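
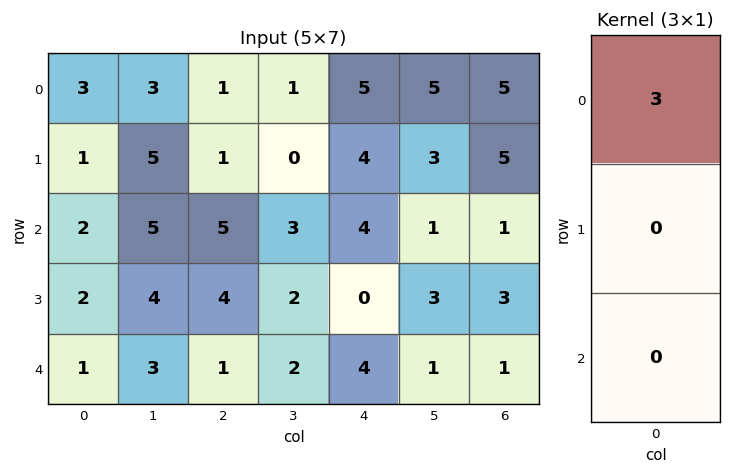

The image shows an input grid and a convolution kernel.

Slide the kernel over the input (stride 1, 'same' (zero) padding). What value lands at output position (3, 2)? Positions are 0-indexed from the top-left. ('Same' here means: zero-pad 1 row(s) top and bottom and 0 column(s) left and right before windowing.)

The receptive field on the zero-padded input at this output position is [5 / 4 / 1]. Elementwise product with the kernel and sum: 5·3.

15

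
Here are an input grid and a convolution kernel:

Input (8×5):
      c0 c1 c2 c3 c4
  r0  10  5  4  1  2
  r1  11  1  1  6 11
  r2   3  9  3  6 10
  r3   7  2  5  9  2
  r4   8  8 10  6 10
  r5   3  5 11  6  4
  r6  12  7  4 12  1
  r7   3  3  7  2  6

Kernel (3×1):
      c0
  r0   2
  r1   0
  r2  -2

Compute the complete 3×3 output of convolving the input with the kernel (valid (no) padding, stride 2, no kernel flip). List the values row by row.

14 2 -16
-10 -14 0
-8 12 18

Output[0,0]: The receptive field on the input at this output position is [10 / 11 / 3]. Elementwise product with the kernel and sum: 10·2 + 3·-2.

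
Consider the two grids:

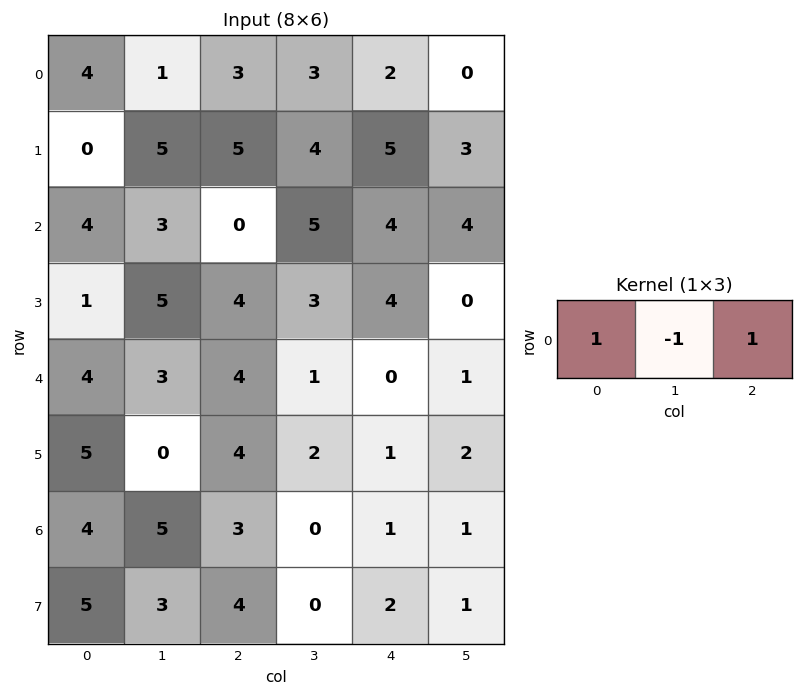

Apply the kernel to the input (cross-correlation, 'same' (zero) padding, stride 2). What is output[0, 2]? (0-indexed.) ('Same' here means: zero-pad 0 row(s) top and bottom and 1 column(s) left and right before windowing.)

The receptive field on the zero-padded input at this output position is [3 2 0]. Elementwise product with the kernel and sum: 3·1 + 2·-1 + 0·1.

1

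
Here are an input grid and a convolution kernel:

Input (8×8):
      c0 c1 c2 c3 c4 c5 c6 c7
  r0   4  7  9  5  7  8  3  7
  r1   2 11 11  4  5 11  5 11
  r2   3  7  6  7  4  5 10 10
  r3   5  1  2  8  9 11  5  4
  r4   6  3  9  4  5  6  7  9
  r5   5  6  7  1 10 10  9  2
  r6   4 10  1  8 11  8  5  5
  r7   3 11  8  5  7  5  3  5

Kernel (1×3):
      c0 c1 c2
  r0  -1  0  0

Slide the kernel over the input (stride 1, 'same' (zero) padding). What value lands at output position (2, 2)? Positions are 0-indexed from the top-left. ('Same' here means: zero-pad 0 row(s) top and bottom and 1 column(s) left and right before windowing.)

-7

The receptive field on the zero-padded input at this output position is [7 6 7]. Elementwise product with the kernel and sum: 7·-1.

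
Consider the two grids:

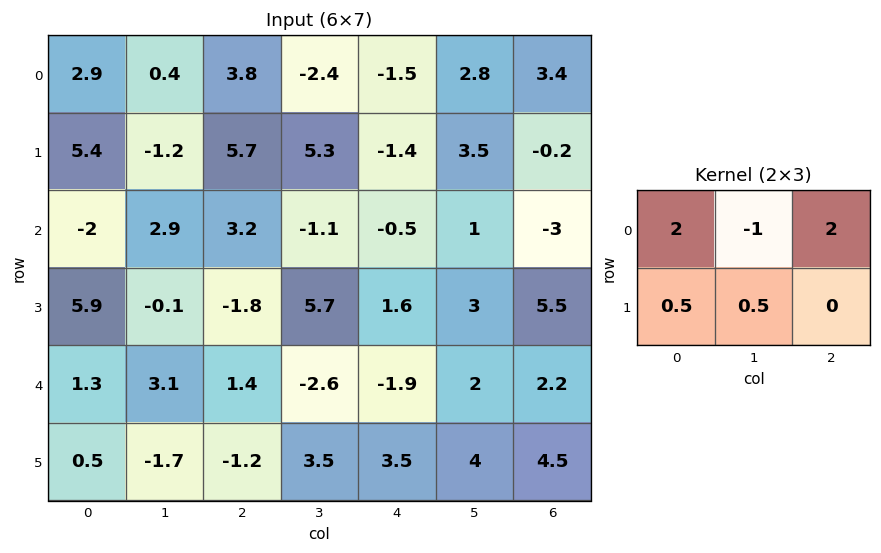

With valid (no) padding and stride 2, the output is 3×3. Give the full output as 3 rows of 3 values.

15.1 12.5 2.05
2.4 8.45 -5.7
1.7 2.75 2.35

Output[0,0]: The receptive field on the input at this output position is [2.9 0.4 3.8 / 5.4 -1.2 5.7]. Elementwise product with the kernel and sum: 2.9·2 + 0.4·-1 + 3.8·2 + 5.4·0.5 + -1.2·0.5.
Output[0,1]: The receptive field on the input at this output position is [3.8 -2.4 -1.5 / 5.7 5.3 -1.4]. Elementwise product with the kernel and sum: 3.8·2 + -2.4·-1 + -1.5·2 + 5.7·0.5 + 5.3·0.5.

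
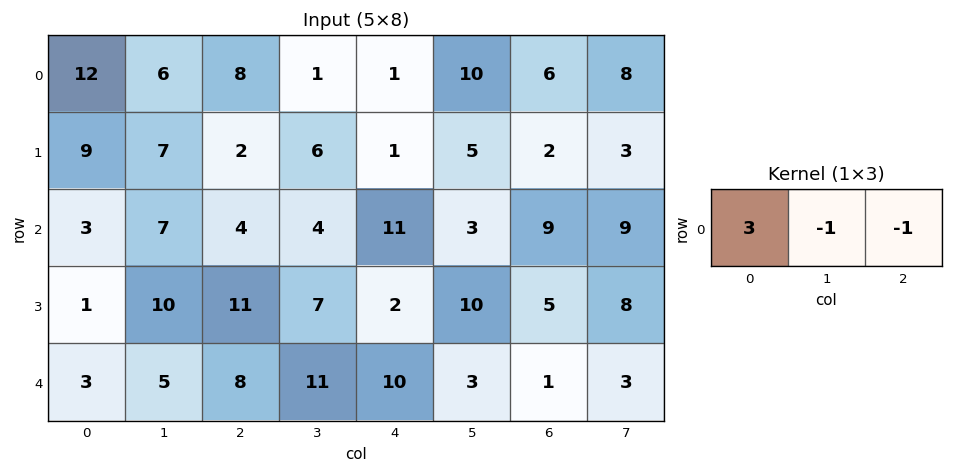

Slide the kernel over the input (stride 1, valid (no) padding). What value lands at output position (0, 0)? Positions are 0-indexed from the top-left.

22

The receptive field on the input at this output position is [12 6 8]. Elementwise product with the kernel and sum: 12·3 + 6·-1 + 8·-1.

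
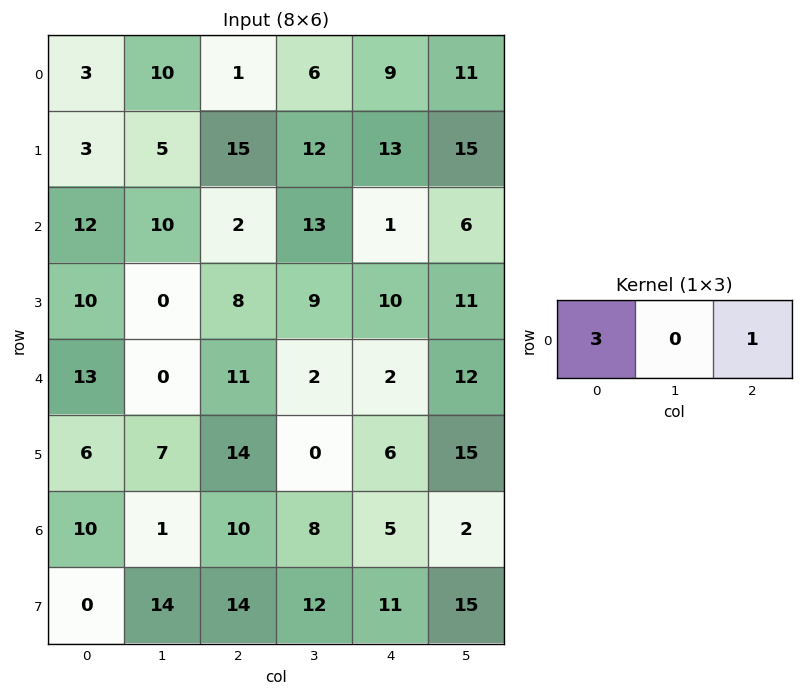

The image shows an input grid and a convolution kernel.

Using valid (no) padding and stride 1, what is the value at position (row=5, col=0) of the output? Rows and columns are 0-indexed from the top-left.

32

The receptive field on the input at this output position is [6 7 14]. Elementwise product with the kernel and sum: 6·3 + 14·1.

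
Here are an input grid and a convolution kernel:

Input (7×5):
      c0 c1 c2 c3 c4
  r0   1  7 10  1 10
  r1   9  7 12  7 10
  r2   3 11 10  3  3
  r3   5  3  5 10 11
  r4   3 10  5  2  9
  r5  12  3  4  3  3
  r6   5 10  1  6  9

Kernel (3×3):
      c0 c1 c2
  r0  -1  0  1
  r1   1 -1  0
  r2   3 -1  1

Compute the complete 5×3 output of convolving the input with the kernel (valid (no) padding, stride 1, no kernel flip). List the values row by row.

19 15 35
12 15 21
13 17 10
30 20 21
17 26 11

Output[0,0]: The receptive field on the input at this output position is [1 7 10 / 9 7 12 / 3 11 10]. Elementwise product with the kernel and sum: 1·-1 + 10·1 + 9·1 + 7·-1 + 3·3 + 11·-1 + 10·1.
Output[0,1]: The receptive field on the input at this output position is [7 10 1 / 7 12 7 / 11 10 3]. Elementwise product with the kernel and sum: 7·-1 + 1·1 + 7·1 + 12·-1 + 11·3 + 10·-1 + 3·1.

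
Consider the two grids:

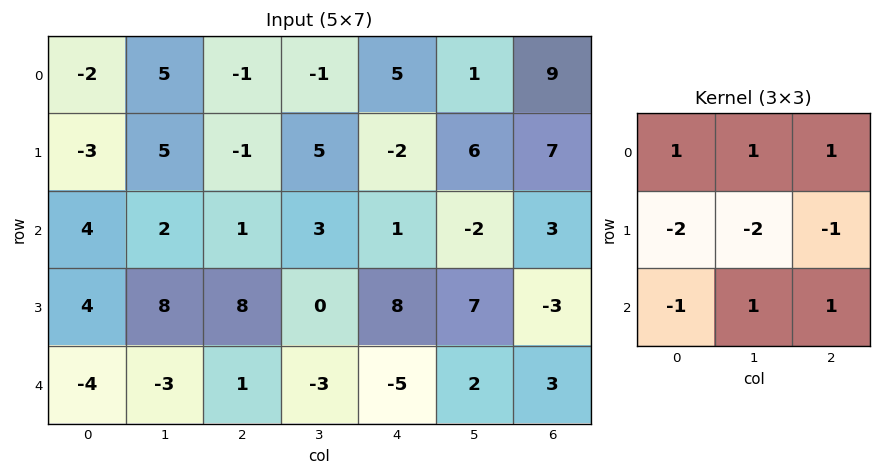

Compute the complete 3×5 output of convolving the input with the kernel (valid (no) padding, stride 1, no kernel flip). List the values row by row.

Output[0,0]: The receptive field on the input at this output position is [-2 5 -1 / -3 5 -1 / 4 2 1]. Elementwise product with the kernel and sum: -2·1 + 5·1 + -1·1 + -3·-2 + 5·-2 + -1·-1 + 4·-1 + 2·1 + 1·1.

-2 -8 0 -11 0
0 0 -7 18 6
-23 -25 -28 -21 -15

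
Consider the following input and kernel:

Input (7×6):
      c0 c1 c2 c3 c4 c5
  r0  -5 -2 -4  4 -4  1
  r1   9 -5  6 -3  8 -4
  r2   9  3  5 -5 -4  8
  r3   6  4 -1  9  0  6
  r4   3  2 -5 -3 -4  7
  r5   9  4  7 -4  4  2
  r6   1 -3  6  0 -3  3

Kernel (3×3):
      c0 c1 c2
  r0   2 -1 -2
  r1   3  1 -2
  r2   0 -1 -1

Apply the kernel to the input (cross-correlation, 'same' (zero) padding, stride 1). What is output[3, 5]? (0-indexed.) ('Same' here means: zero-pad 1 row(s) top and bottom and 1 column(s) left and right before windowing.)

-17

The receptive field on the zero-padded input at this output position is [-4 8 0 / 0 6 0 / -4 7 0]. Elementwise product with the kernel and sum: -4·2 + 8·-1 + 0·-2 + 0·3 + 6·1 + 0·-2 + 7·-1 + 0·-1.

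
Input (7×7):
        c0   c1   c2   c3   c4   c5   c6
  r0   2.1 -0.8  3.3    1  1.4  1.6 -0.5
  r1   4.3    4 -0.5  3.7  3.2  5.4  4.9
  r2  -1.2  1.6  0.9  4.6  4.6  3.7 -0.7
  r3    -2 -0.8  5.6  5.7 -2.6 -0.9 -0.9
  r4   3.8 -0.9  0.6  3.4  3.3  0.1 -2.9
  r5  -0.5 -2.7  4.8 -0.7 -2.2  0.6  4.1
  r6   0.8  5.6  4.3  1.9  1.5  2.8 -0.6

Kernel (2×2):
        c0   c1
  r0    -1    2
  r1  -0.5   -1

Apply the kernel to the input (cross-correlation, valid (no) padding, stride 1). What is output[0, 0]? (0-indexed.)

-9.85

The receptive field on the input at this output position is [2.1 -0.8 / 4.3 4]. Elementwise product with the kernel and sum: 2.1·-1 + -0.8·2 + 4.3·-0.5 + 4·-1.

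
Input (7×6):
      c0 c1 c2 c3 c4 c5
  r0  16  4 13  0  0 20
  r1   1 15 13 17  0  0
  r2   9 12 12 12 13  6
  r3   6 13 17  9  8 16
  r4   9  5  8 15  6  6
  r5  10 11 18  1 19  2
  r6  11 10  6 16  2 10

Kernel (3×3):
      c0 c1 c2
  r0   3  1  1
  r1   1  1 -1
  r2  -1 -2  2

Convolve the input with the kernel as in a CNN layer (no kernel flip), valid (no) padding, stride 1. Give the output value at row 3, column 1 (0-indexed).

The receptive field on the input at this output position is [13 17 9 / 5 8 15 / 11 18 1]. Elementwise product with the kernel and sum: 13·3 + 17·1 + 9·1 + 5·1 + 8·1 + 15·-1 + 11·-1 + 18·-2 + 1·2.

18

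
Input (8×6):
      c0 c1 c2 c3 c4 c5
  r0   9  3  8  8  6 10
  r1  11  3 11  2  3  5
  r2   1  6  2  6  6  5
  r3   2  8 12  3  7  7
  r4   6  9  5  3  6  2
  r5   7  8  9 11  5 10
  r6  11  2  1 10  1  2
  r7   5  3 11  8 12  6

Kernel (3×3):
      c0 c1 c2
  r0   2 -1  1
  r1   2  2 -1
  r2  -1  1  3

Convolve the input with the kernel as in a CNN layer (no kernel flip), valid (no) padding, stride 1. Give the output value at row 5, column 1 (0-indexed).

The receptive field on the input at this output position is [8 9 11 / 2 1 10 / 3 11 8]. Elementwise product with the kernel and sum: 8·2 + 9·-1 + 11·1 + 2·2 + 1·2 + 10·-1 + 3·-1 + 11·1 + 8·3.

46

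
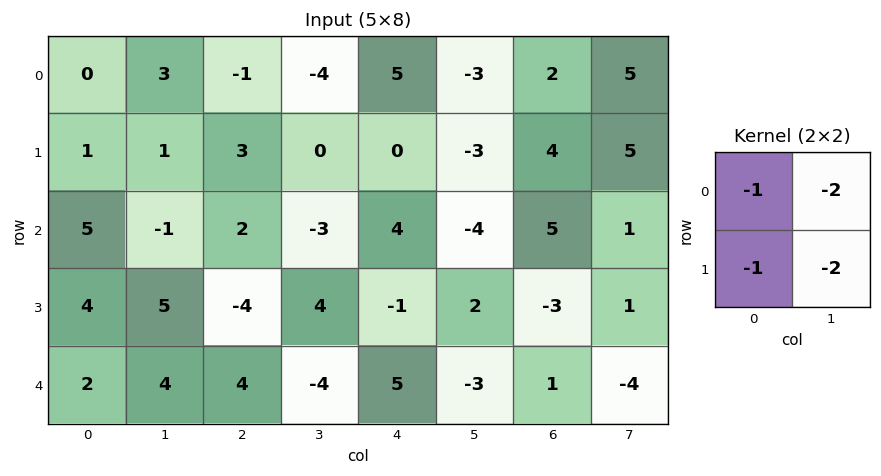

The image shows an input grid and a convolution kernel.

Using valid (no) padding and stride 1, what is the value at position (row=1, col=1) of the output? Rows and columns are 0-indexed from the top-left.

-10

The receptive field on the input at this output position is [1 3 / -1 2]. Elementwise product with the kernel and sum: 1·-1 + 3·-2 + -1·-1 + 2·-2.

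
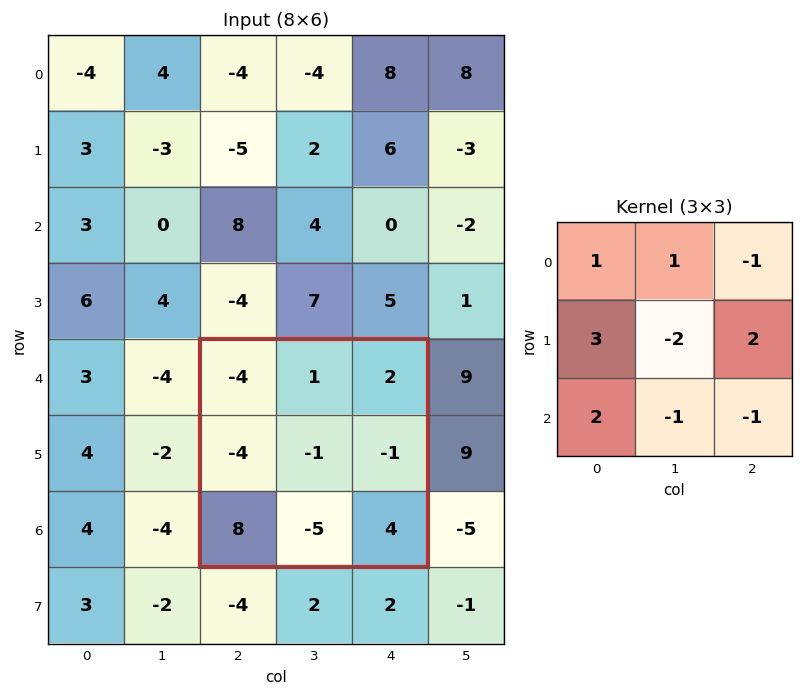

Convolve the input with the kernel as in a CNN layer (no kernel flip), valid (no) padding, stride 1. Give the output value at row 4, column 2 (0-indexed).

The receptive field on the input at this output position is [-4 1 2 / -4 -1 -1 / 8 -5 4]. Elementwise product with the kernel and sum: -4·1 + 1·1 + 2·-1 + -4·3 + -1·-2 + -1·2 + 8·2 + -5·-1 + 4·-1.

0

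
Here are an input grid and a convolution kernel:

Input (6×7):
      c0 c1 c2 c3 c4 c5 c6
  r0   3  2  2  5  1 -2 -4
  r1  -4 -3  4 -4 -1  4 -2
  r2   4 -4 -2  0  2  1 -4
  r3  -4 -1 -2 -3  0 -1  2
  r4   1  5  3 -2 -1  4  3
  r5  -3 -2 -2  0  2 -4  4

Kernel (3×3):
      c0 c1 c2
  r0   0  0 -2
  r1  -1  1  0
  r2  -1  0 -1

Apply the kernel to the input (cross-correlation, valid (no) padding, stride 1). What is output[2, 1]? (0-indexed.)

The receptive field on the input at this output position is [-4 -2 0 / -1 -2 -3 / 5 3 -2]. Elementwise product with the kernel and sum: 0·-2 + -1·-1 + -2·1 + 5·-1 + -2·-1.

-4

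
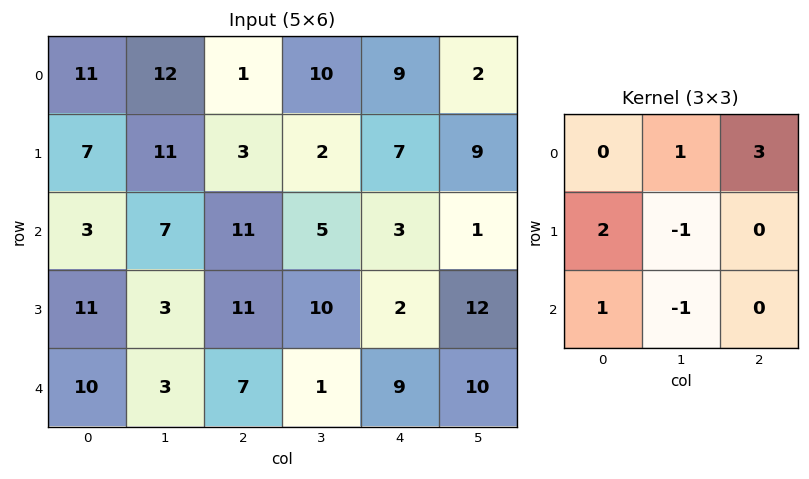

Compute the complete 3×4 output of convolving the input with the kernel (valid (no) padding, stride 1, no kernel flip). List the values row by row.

14 46 47 14
27 4 41 49
66 17 32 16

Output[0,0]: The receptive field on the input at this output position is [11 12 1 / 7 11 3 / 3 7 11]. Elementwise product with the kernel and sum: 12·1 + 1·3 + 7·2 + 11·-1 + 3·1 + 7·-1.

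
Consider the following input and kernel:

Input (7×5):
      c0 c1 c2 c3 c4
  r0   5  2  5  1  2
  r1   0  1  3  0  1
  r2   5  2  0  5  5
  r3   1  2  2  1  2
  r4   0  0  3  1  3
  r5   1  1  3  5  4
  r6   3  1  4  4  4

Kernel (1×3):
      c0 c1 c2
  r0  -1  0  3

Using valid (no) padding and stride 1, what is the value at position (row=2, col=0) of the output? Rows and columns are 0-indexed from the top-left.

The receptive field on the input at this output position is [5 2 0]. Elementwise product with the kernel and sum: 5·-1 + 0·3.

-5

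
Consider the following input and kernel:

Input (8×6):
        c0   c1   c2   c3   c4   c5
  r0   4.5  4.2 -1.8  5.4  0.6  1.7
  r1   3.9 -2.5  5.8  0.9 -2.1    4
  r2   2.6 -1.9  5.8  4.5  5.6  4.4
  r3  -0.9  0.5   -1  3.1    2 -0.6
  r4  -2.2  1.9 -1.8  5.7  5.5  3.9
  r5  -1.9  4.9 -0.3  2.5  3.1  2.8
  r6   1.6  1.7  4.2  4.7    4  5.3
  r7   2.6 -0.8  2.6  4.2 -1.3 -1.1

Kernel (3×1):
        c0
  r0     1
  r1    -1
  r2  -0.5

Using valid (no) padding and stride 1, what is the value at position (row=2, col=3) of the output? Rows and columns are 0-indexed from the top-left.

The receptive field on the input at this output position is [4.5 / 3.1 / 5.7]. Elementwise product with the kernel and sum: 4.5·1 + 3.1·-1 + 5.7·-0.5.

-1.45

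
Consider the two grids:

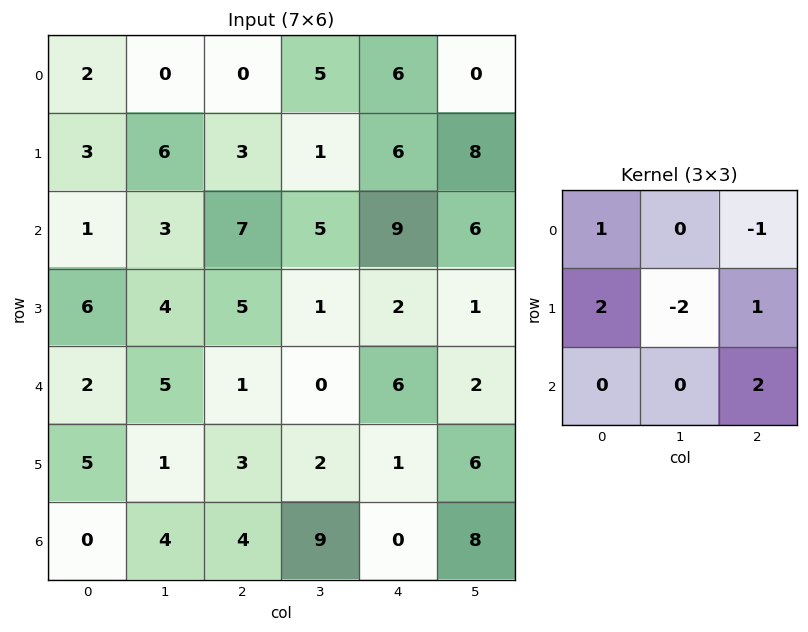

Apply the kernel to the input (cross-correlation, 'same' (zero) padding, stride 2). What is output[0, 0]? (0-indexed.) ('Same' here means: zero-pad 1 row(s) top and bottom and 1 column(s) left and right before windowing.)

The receptive field on the zero-padded input at this output position is [0 0 0 / 0 2 0 / 0 3 6]. Elementwise product with the kernel and sum: 0·1 + 0·-1 + 0·2 + 2·-2 + 0·1 + 6·2.

8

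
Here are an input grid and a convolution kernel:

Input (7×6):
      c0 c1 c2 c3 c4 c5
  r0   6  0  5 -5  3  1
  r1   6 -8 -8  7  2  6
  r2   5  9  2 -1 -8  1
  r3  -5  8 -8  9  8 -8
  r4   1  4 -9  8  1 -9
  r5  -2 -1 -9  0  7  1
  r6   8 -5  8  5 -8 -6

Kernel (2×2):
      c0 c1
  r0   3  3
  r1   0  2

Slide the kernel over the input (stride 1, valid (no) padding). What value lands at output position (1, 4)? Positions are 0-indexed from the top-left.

The receptive field on the input at this output position is [2 6 / -8 1]. Elementwise product with the kernel and sum: 2·3 + 6·3 + 1·2.

26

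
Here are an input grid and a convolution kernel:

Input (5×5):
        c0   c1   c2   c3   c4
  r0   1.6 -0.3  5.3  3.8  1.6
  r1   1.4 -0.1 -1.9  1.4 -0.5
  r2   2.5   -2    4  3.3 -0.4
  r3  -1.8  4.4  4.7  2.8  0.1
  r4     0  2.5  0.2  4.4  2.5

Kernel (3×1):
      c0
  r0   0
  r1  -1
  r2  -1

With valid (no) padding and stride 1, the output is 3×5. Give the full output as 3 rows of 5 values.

-3.9 2.1 -2.1 -4.7 0.9
-0.7 -2.4 -8.7 -6.1 0.3
1.8 -6.9 -4.9 -7.2 -2.6

Output[0,0]: The receptive field on the input at this output position is [1.6 / 1.4 / 2.5]. Elementwise product with the kernel and sum: 1.4·-1 + 2.5·-1.
Output[0,1]: The receptive field on the input at this output position is [-0.3 / -0.1 / -2]. Elementwise product with the kernel and sum: -0.1·-1 + -2·-1.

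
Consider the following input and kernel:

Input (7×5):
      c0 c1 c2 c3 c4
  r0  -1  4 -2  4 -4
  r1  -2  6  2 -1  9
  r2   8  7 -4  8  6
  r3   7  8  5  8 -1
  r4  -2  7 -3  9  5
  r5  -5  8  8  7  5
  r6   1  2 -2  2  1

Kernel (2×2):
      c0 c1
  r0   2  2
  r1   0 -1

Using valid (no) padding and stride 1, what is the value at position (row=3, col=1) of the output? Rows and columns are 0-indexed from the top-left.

29

The receptive field on the input at this output position is [8 5 / 7 -3]. Elementwise product with the kernel and sum: 8·2 + 5·2 + -3·-1.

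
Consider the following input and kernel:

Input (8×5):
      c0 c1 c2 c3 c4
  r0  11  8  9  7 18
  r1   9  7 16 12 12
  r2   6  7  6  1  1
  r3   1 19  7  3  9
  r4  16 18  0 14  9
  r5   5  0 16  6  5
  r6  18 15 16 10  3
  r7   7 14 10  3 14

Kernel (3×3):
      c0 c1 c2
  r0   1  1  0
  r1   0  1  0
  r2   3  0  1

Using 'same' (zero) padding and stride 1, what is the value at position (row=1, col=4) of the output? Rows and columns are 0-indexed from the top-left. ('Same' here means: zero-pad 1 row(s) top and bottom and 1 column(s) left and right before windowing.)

40

The receptive field on the zero-padded input at this output position is [7 18 0 / 12 12 0 / 1 1 0]. Elementwise product with the kernel and sum: 7·1 + 18·1 + 12·1 + 1·3 + 0·1.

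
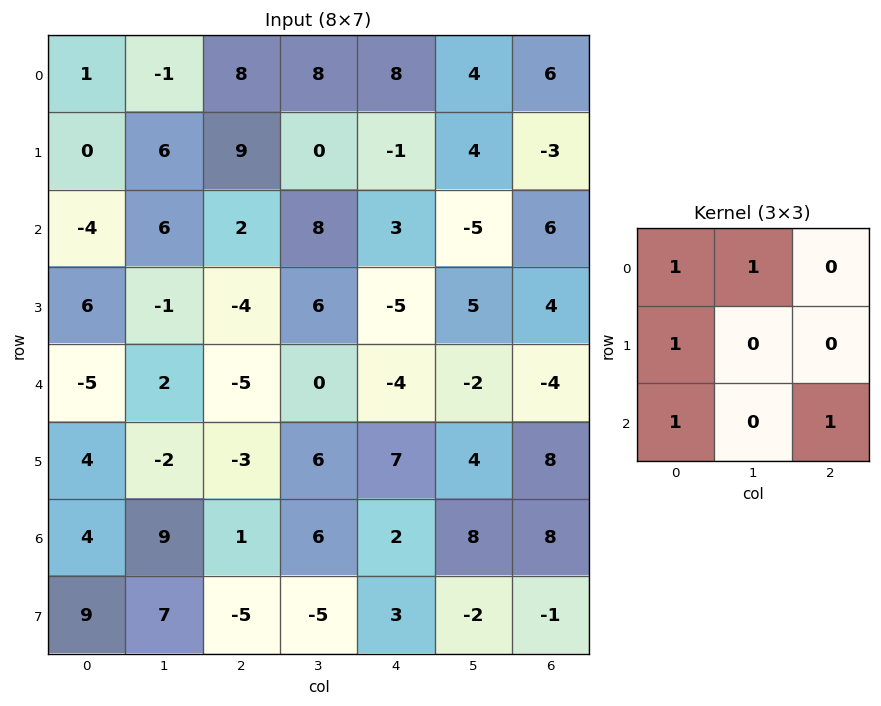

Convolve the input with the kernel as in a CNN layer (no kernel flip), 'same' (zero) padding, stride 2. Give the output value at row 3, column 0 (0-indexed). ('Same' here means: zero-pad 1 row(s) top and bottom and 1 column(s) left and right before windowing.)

The receptive field on the zero-padded input at this output position is [0 4 -2 / 0 4 9 / 0 9 7]. Elementwise product with the kernel and sum: 0·1 + 4·1 + 0·1 + 0·1 + 7·1.

11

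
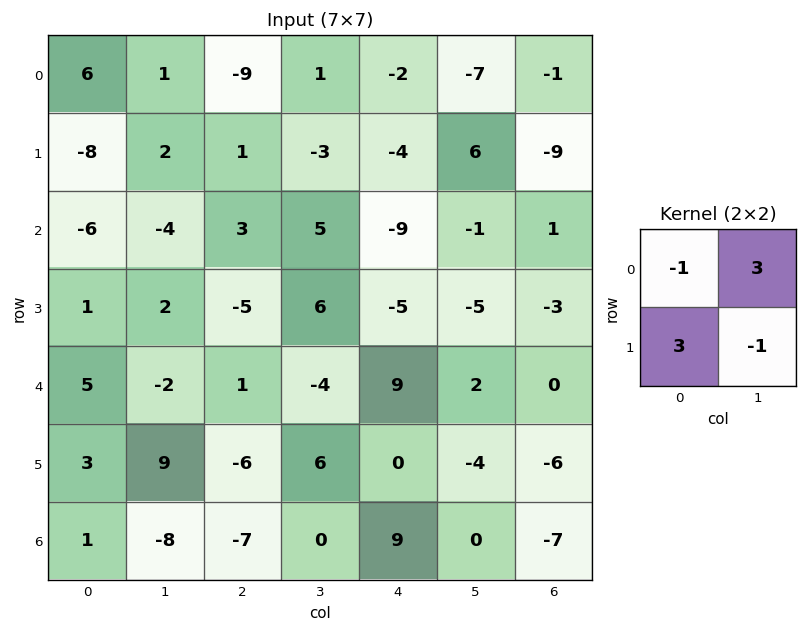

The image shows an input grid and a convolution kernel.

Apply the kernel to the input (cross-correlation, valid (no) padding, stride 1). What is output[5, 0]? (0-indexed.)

35

The receptive field on the input at this output position is [3 9 / 1 -8]. Elementwise product with the kernel and sum: 3·-1 + 9·3 + 1·3 + -8·-1.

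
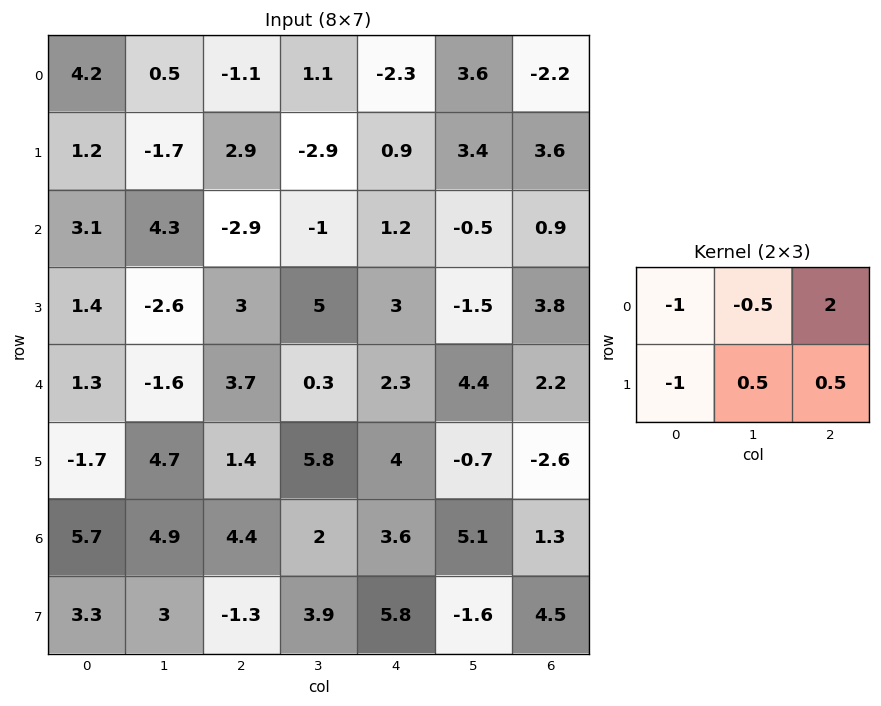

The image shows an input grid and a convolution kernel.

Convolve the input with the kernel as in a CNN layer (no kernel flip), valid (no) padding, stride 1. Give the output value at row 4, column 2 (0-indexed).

4.25

The receptive field on the input at this output position is [3.7 0.3 2.3 / 1.4 5.8 4]. Elementwise product with the kernel and sum: 3.7·-1 + 0.3·-0.5 + 2.3·2 + 1.4·-1 + 5.8·0.5 + 4·0.5.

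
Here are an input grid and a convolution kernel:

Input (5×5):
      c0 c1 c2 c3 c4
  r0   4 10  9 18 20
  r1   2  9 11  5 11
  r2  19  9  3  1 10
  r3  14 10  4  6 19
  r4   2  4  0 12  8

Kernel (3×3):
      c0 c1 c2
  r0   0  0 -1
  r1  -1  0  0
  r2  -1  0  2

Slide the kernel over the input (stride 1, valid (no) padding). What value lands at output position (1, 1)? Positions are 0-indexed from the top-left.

-12

The receptive field on the input at this output position is [9 11 5 / 9 3 1 / 10 4 6]. Elementwise product with the kernel and sum: 5·-1 + 9·-1 + 10·-1 + 6·2.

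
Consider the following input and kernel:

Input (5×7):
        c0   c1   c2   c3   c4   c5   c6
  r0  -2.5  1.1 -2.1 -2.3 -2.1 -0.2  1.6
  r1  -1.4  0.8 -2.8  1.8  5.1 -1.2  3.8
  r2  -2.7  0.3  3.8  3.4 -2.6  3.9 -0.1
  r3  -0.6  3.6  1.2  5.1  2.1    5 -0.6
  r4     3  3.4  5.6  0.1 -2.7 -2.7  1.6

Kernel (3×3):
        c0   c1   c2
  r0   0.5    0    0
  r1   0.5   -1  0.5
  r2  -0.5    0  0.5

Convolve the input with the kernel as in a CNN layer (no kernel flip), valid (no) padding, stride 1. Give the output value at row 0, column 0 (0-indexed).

The receptive field on the input at this output position is [-2.5 1.1 -2.1 / -1.4 0.8 -2.8 / -2.7 0.3 3.8]. Elementwise product with the kernel and sum: -2.5·0.5 + -1.4·0.5 + 0.8·-1 + -2.8·0.5 + -2.7·-0.5 + 3.8·0.5.

-0.9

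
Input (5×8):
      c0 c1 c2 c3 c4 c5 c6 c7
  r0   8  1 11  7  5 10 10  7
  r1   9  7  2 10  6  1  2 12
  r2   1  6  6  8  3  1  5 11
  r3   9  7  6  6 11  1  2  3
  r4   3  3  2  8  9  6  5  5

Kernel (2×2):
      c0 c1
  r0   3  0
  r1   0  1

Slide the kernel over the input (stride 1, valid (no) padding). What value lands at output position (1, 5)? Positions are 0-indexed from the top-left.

The receptive field on the input at this output position is [1 2 / 1 5]. Elementwise product with the kernel and sum: 1·3 + 5·1.

8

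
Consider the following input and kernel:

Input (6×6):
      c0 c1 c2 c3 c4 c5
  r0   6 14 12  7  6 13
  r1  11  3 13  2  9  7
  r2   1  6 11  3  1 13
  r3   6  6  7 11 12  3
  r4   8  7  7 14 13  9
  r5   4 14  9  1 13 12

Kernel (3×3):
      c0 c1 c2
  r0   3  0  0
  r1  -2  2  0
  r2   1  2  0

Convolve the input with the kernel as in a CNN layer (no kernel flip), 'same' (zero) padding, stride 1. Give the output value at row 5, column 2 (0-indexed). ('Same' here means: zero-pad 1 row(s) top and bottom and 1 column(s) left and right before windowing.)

11

The receptive field on the zero-padded input at this output position is [7 7 14 / 14 9 1 / 0 0 0]. Elementwise product with the kernel and sum: 7·3 + 14·-2 + 9·2 + 0·1 + 0·2.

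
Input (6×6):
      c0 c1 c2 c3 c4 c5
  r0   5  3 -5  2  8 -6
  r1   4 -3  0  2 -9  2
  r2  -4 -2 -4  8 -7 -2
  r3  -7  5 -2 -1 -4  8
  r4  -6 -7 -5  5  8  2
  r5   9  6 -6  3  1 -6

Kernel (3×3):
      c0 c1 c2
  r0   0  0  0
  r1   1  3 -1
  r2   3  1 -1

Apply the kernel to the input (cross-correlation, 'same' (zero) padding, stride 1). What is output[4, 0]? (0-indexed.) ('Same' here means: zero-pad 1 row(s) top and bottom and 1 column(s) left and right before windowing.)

-8

The receptive field on the zero-padded input at this output position is [0 -7 5 / 0 -6 -7 / 0 9 6]. Elementwise product with the kernel and sum: 0·1 + -6·3 + -7·-1 + 0·3 + 9·1 + 6·-1.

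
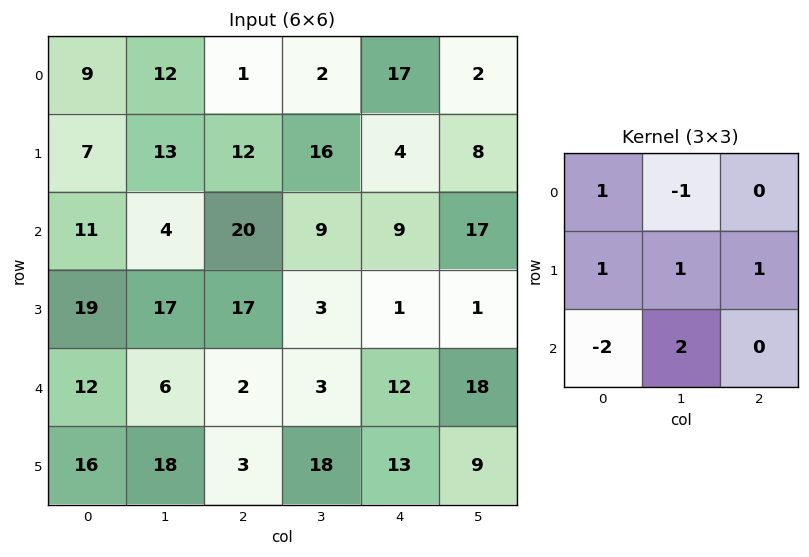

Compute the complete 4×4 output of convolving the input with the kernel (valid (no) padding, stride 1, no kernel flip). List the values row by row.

15 84 9 13
25 34 6 43
48 13 34 23
26 -19 61 25

Output[0,0]: The receptive field on the input at this output position is [9 12 1 / 7 13 12 / 11 4 20]. Elementwise product with the kernel and sum: 9·1 + 12·-1 + 7·1 + 13·1 + 12·1 + 11·-2 + 4·2.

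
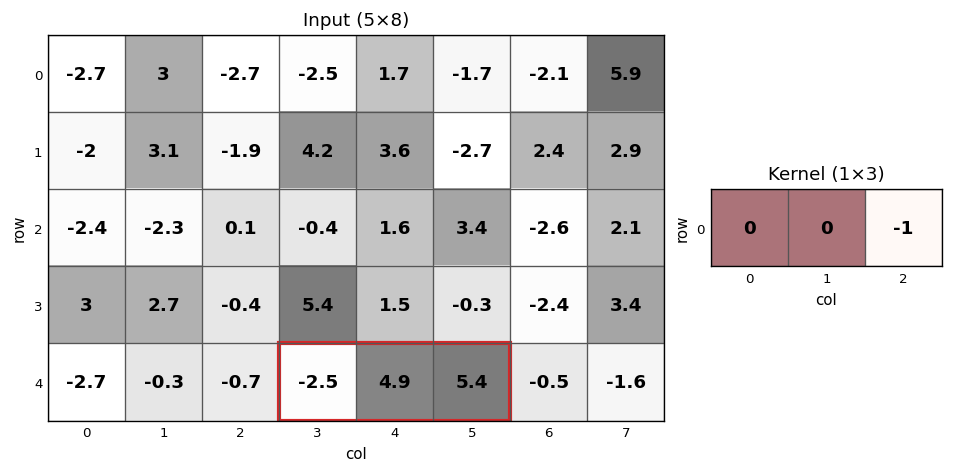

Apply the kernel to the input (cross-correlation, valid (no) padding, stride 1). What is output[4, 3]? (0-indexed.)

The receptive field on the input at this output position is [-2.5 4.9 5.4]. Elementwise product with the kernel and sum: 5.4·-1.

-5.4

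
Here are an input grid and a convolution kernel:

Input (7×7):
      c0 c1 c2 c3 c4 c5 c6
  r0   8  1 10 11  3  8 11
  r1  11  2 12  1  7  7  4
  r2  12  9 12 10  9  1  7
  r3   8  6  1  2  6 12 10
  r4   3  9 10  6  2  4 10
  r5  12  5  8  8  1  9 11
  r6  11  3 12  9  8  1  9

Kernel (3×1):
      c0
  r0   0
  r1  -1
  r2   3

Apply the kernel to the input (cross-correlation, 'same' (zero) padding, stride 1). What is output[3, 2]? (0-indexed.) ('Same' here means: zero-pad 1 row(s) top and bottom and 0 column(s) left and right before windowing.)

29

The receptive field on the zero-padded input at this output position is [12 / 1 / 10]. Elementwise product with the kernel and sum: 1·-1 + 10·3.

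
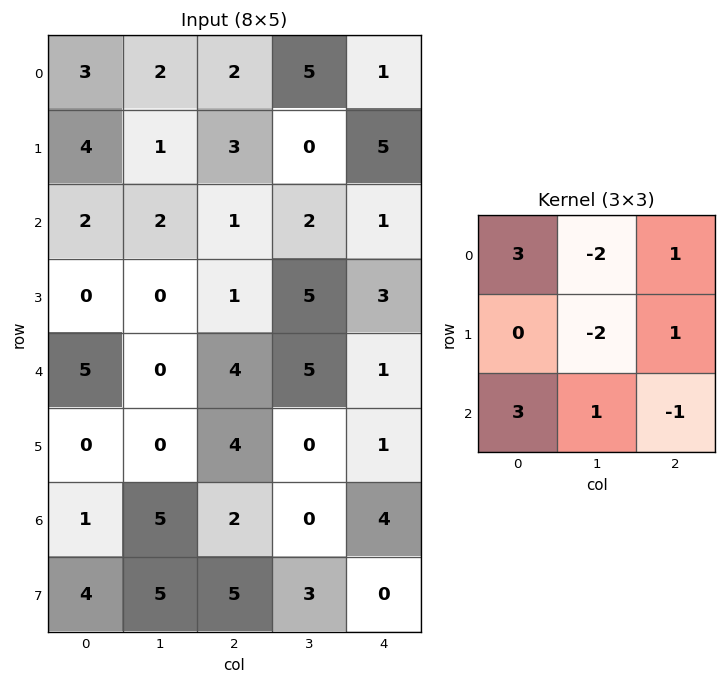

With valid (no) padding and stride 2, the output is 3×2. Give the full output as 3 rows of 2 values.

15 6
15 9
29 6

Output[0,0]: The receptive field on the input at this output position is [3 2 2 / 4 1 3 / 2 2 1]. Elementwise product with the kernel and sum: 3·3 + 2·-2 + 2·1 + 1·-2 + 3·1 + 2·3 + 2·1 + 1·-1.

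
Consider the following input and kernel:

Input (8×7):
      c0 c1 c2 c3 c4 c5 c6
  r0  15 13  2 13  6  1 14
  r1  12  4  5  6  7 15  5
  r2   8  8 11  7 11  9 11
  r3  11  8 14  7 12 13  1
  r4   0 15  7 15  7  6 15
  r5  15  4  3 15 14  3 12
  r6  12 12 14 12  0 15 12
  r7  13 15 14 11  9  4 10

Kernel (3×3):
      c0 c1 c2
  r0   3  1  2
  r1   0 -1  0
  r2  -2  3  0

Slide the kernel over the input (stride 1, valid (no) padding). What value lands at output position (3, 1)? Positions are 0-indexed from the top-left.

The receptive field on the input at this output position is [8 14 7 / 15 7 15 / 4 3 15]. Elementwise product with the kernel and sum: 8·3 + 14·1 + 7·2 + 7·-1 + 4·-2 + 3·3.

46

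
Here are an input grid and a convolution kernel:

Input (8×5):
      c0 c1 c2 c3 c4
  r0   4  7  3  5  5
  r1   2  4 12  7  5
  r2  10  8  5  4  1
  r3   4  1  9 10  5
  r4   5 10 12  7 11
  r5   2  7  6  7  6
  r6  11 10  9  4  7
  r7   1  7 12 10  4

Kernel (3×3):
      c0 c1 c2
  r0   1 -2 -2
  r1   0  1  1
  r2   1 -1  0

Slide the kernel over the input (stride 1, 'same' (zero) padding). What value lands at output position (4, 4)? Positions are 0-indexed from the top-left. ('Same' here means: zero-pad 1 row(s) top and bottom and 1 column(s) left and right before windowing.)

The receptive field on the zero-padded input at this output position is [10 5 0 / 7 11 0 / 7 6 0]. Elementwise product with the kernel and sum: 10·1 + 5·-2 + 0·-2 + 11·1 + 0·1 + 7·1 + 6·-1.

12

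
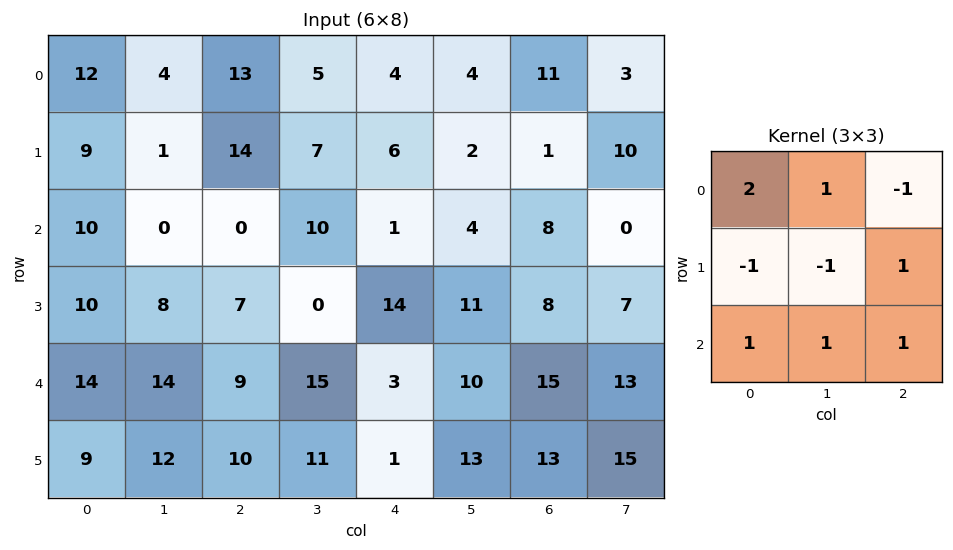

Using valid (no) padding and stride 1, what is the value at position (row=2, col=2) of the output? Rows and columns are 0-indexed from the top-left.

43

The receptive field on the input at this output position is [0 10 1 / 7 0 14 / 9 15 3]. Elementwise product with the kernel and sum: 0·2 + 10·1 + 1·-1 + 7·-1 + 0·-1 + 14·1 + 9·1 + 15·1 + 3·1.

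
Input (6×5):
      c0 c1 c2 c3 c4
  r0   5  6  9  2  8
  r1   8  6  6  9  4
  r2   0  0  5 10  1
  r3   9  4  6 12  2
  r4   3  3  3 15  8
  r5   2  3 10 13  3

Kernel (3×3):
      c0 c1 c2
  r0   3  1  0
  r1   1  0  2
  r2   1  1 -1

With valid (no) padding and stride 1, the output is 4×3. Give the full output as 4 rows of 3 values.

Output[0,0]: The receptive field on the input at this output position is [5 6 9 / 8 6 6 / 0 0 5]. Elementwise product with the kernel and sum: 5·3 + 6·1 + 8·1 + 6·2 + 0·1 + 0·1 + 5·-1.

36 46 57
47 42 50
24 24 45
35 51 69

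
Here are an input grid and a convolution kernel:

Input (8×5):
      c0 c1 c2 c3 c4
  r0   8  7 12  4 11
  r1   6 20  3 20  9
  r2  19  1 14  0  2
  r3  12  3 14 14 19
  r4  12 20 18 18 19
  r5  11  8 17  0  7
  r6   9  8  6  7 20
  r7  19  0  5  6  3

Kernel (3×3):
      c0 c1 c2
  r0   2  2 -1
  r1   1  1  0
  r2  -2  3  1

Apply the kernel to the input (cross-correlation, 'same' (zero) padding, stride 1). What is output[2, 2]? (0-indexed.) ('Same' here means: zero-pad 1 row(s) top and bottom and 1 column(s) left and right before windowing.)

The receptive field on the zero-padded input at this output position is [20 3 20 / 1 14 0 / 3 14 14]. Elementwise product with the kernel and sum: 20·2 + 3·2 + 20·-1 + 1·1 + 14·1 + 3·-2 + 14·3 + 14·1.

91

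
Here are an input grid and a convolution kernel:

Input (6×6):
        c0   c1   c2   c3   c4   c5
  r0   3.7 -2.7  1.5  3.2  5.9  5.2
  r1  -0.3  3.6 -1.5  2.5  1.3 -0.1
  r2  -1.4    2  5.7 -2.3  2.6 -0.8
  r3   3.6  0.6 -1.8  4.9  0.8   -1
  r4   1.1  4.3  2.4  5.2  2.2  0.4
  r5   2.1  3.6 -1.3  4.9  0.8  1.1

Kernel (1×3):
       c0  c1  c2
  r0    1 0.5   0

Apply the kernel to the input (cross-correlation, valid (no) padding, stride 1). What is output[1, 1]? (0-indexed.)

The receptive field on the input at this output position is [3.6 -1.5 2.5]. Elementwise product with the kernel and sum: 3.6·1 + -1.5·0.5.

2.85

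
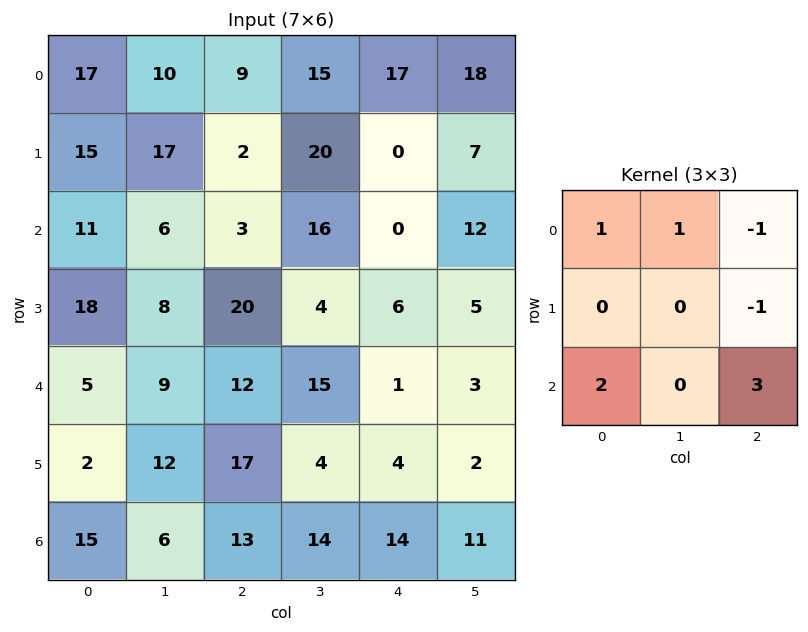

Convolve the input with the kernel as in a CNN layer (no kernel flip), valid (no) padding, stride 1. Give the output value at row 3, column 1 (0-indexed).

The receptive field on the input at this output position is [8 20 4 / 9 12 15 / 12 17 4]. Elementwise product with the kernel and sum: 8·1 + 20·1 + 4·-1 + 15·-1 + 12·2 + 4·3.

45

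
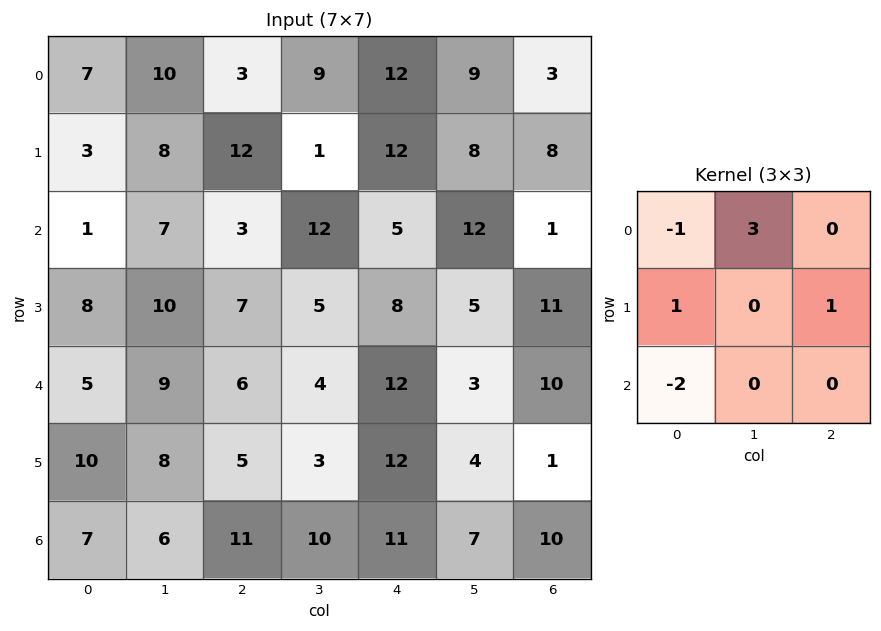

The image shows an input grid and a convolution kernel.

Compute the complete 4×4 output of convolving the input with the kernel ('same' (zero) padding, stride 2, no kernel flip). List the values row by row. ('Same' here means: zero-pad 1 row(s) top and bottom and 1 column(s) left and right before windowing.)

10 3 16 -7
16 27 49 18
33 8 20 23
36 23 50 6

Output[0,0]: The receptive field on the zero-padded input at this output position is [0 0 0 / 0 7 10 / 0 3 8]. Elementwise product with the kernel and sum: 0·-1 + 0·3 + 0·1 + 10·1 + 0·-2.
Output[0,1]: The receptive field on the zero-padded input at this output position is [0 0 0 / 10 3 9 / 8 12 1]. Elementwise product with the kernel and sum: 0·-1 + 0·3 + 10·1 + 9·1 + 8·-2.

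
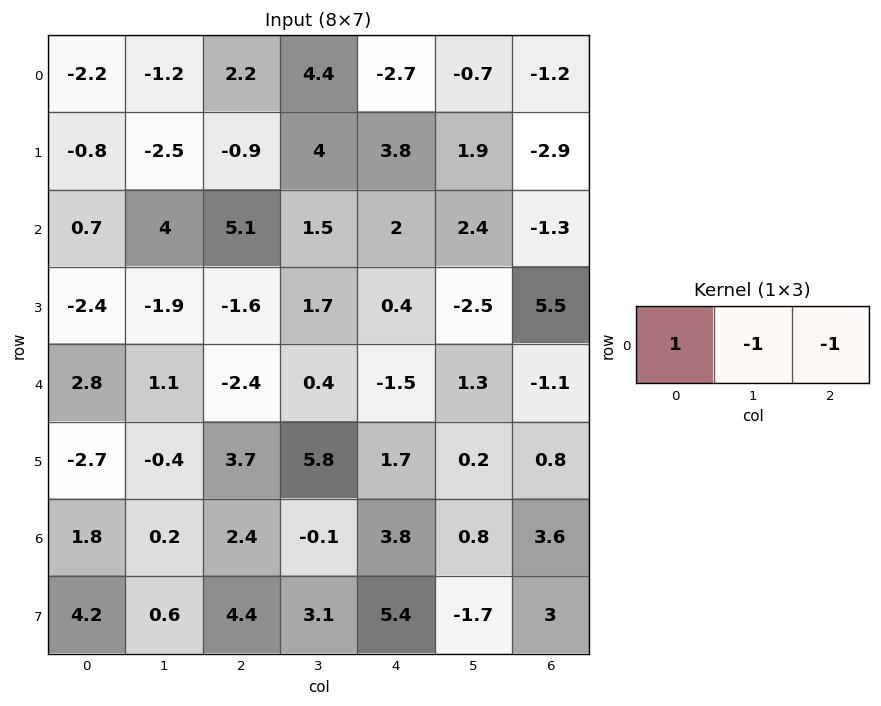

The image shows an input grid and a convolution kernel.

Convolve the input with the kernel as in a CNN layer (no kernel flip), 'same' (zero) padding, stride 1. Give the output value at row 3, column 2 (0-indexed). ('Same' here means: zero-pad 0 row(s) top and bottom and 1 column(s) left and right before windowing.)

-2

The receptive field on the zero-padded input at this output position is [-1.9 -1.6 1.7]. Elementwise product with the kernel and sum: -1.9·1 + -1.6·-1 + 1.7·-1.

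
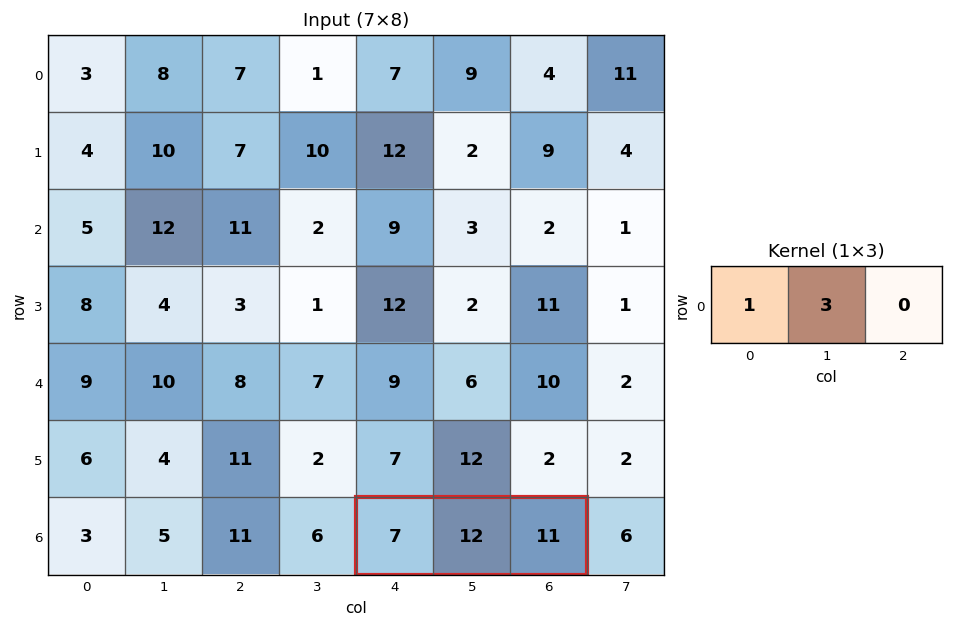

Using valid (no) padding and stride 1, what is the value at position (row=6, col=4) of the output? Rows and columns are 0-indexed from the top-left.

43

The receptive field on the input at this output position is [7 12 11]. Elementwise product with the kernel and sum: 7·1 + 12·3.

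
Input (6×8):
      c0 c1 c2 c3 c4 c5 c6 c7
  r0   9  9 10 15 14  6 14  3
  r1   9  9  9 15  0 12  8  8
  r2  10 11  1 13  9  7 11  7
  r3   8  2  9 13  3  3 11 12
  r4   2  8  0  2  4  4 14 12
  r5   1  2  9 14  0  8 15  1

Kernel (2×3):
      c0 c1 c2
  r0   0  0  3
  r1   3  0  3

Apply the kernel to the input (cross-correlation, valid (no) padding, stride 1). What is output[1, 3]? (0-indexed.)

96

The receptive field on the input at this output position is [15 0 12 / 13 9 7]. Elementwise product with the kernel and sum: 12·3 + 13·3 + 7·3.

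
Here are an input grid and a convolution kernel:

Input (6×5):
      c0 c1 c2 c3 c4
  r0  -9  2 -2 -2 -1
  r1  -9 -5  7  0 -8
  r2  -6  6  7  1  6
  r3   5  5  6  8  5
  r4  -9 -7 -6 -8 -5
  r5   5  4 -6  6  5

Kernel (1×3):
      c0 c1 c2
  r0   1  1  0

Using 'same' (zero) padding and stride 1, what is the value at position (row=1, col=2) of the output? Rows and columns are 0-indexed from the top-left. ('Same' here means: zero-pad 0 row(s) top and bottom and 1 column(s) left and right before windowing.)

The receptive field on the zero-padded input at this output position is [-5 7 0]. Elementwise product with the kernel and sum: -5·1 + 7·1.

2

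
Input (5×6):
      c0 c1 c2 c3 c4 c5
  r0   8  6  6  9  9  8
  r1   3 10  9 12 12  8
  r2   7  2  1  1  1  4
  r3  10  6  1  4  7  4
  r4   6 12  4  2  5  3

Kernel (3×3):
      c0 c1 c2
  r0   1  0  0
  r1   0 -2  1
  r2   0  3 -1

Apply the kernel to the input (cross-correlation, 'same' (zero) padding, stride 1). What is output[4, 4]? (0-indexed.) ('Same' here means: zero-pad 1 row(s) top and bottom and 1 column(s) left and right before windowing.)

-3

The receptive field on the zero-padded input at this output position is [4 7 4 / 2 5 3 / 0 0 0]. Elementwise product with the kernel and sum: 4·1 + 5·-2 + 3·1 + 0·3 + 0·-1.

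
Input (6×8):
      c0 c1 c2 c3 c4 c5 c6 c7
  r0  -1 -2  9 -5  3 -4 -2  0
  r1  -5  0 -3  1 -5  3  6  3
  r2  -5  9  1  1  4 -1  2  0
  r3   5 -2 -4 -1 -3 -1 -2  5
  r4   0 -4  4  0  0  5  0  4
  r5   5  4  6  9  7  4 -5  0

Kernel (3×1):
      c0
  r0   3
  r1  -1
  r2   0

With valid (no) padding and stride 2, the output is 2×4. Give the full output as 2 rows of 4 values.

Output[0,0]: The receptive field on the input at this output position is [-1 / -5 / -5]. Elementwise product with the kernel and sum: -1·3 + -5·-1.
Output[0,1]: The receptive field on the input at this output position is [9 / -3 / 1]. Elementwise product with the kernel and sum: 9·3 + -3·-1.

2 30 14 -12
-20 7 15 8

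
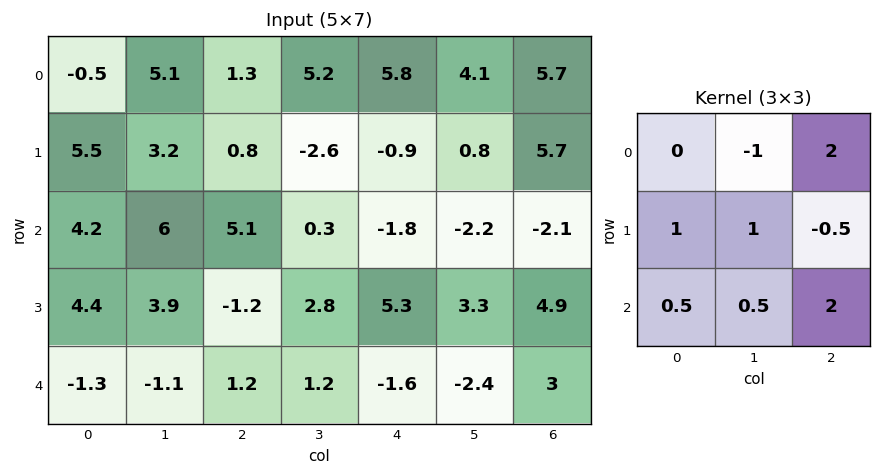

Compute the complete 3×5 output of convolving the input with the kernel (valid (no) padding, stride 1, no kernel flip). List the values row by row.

Output[0,0]: The receptive field on the input at this output position is [-0.5 5.1 1.3 / 5.5 3.2 0.8 / 4.2 6 5.1]. Elementwise product with the kernel and sum: 5.1·-1 + 1.3·2 + 5.5·1 + 3.2·1 + 0.8·-0.5 + 4.2·0.5 + 6·0.5 + 5.1·2.
Output[0,1]: The receptive field on the input at this output position is [5.1 1.3 5.2 / 3.2 0.8 -2.6 / 6 5.1 0.3]. Elementwise product with the kernel and sum: 1.3·-1 + 5.2·2 + 3.2·1 + 0.8·1 + -2.6·-0.5 + 6·0.5 + 5.1·0.5 + 0.3·2.

21.1 20.55 4.15 -6.65 -1.85
7.8 11.9 18.5 12.75 21.75
14.3 -0.75 -6.95 -1.15 8.15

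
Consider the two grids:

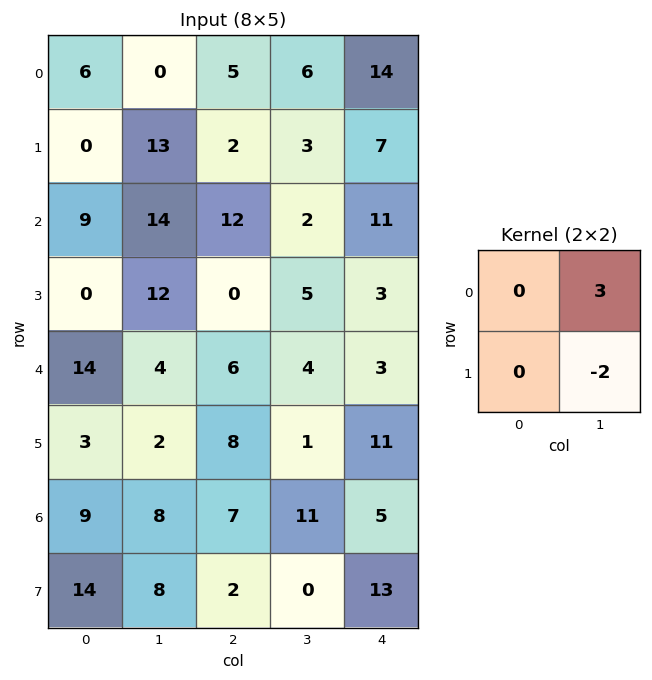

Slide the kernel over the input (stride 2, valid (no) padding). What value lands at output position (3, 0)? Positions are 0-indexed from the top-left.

The receptive field on the input at this output position is [9 8 / 14 8]. Elementwise product with the kernel and sum: 8·3 + 8·-2.

8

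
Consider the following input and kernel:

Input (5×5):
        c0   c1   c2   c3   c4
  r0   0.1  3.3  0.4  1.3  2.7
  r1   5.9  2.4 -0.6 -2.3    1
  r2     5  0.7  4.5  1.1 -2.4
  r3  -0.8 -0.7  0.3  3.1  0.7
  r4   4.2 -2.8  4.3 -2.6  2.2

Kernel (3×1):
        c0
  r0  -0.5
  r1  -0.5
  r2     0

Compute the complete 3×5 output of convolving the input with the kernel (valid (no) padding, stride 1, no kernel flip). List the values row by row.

Output[0,0]: The receptive field on the input at this output position is [0.1 / 5.9 / 5]. Elementwise product with the kernel and sum: 0.1·-0.5 + 5.9·-0.5.
Output[0,1]: The receptive field on the input at this output position is [3.3 / 2.4 / 0.7]. Elementwise product with the kernel and sum: 3.3·-0.5 + 2.4·-0.5.

-3 -2.85 0.1 0.5 -1.85
-5.45 -1.55 -1.95 0.6 0.7
-2.1 0 -2.4 -2.1 0.85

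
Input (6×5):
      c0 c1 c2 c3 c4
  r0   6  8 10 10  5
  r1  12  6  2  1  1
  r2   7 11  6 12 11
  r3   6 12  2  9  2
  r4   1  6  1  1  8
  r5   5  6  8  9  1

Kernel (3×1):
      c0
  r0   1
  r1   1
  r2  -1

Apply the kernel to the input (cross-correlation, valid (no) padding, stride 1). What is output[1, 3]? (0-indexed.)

The receptive field on the input at this output position is [1 / 12 / 9]. Elementwise product with the kernel and sum: 1·1 + 12·1 + 9·-1.

4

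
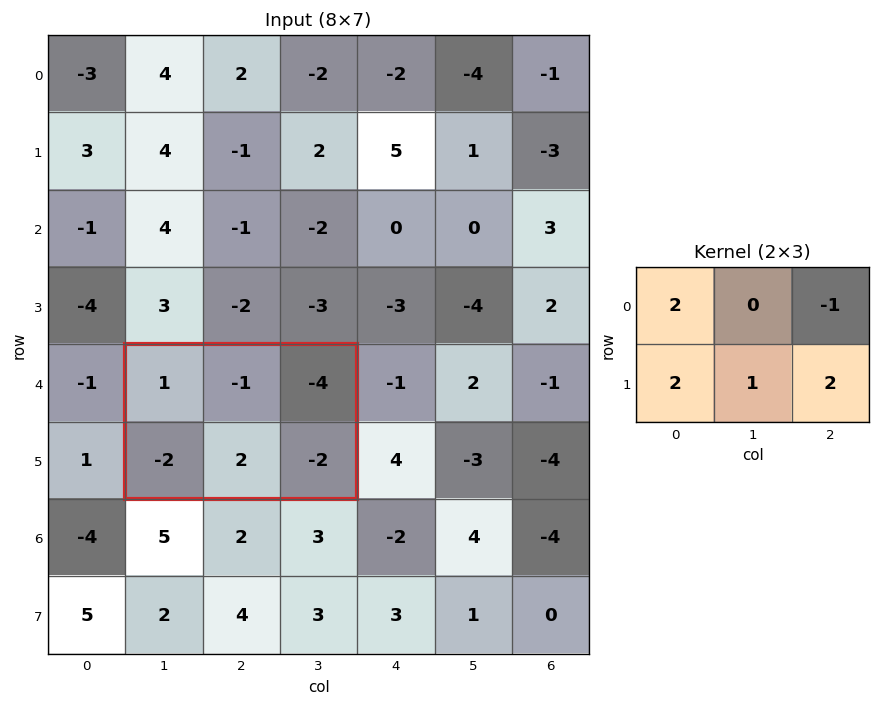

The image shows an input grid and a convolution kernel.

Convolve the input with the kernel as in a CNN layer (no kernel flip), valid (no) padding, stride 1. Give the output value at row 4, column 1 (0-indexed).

The receptive field on the input at this output position is [1 -1 -4 / -2 2 -2]. Elementwise product with the kernel and sum: 1·2 + -4·-1 + -2·2 + 2·1 + -2·2.

0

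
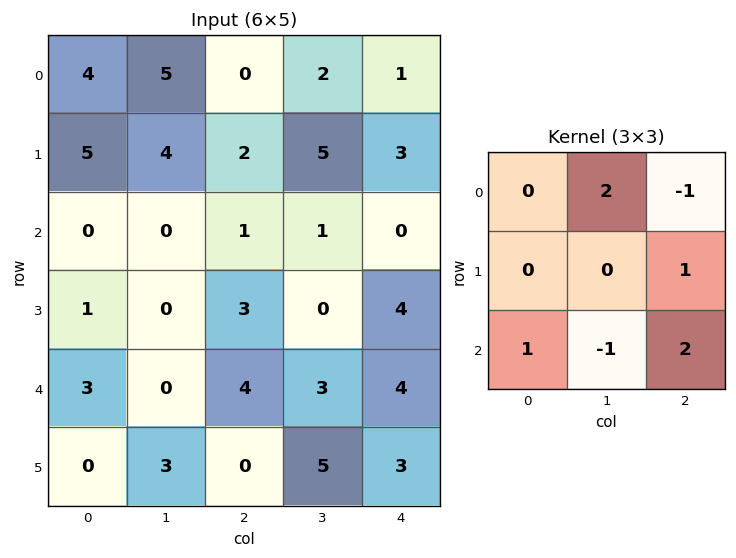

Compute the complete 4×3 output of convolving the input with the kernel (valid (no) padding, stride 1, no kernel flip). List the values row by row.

Output[0,0]: The receptive field on the input at this output position is [4 5 0 / 5 4 2 / 0 0 1]. Elementwise product with the kernel and sum: 5·2 + 0·-1 + 2·1 + 0·1 + 0·-1 + 1·2.
Output[0,1]: The receptive field on the input at this output position is [5 0 2 / 4 2 5 / 0 1 1]. Elementwise product with the kernel and sum: 0·2 + 2·-1 + 5·1 + 0·1 + 1·-1 + 1·2.

14 4 6
14 -3 18
13 3 15
-2 22 1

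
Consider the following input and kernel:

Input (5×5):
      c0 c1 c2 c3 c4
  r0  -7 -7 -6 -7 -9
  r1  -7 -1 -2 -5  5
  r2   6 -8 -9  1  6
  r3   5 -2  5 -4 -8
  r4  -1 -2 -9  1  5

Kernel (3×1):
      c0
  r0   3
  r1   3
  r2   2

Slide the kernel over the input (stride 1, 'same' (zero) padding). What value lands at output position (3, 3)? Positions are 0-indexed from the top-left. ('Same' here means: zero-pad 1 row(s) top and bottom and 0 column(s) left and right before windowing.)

The receptive field on the zero-padded input at this output position is [1 / -4 / 1]. Elementwise product with the kernel and sum: 1·3 + -4·3 + 1·2.

-7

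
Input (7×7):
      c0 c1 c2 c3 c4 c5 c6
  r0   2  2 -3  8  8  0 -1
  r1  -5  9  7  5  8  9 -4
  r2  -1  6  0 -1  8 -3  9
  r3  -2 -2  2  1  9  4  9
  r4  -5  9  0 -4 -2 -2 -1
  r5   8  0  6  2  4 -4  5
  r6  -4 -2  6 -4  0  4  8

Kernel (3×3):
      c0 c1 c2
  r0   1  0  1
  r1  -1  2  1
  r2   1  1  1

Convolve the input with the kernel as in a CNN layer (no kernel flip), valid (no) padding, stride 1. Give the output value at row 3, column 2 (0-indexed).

The receptive field on the input at this output position is [2 1 9 / 0 -4 -2 / 6 2 4]. Elementwise product with the kernel and sum: 2·1 + 9·1 + 0·-1 + -4·2 + -2·1 + 6·1 + 2·1 + 4·1.

13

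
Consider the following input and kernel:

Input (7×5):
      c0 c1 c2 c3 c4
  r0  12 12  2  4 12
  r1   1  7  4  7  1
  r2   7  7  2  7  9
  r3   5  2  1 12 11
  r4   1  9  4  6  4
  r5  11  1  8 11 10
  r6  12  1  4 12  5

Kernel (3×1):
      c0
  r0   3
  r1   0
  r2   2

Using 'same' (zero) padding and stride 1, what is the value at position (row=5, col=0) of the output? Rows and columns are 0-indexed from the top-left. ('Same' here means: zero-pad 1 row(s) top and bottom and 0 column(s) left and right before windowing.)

The receptive field on the zero-padded input at this output position is [1 / 11 / 12]. Elementwise product with the kernel and sum: 1·3 + 12·2.

27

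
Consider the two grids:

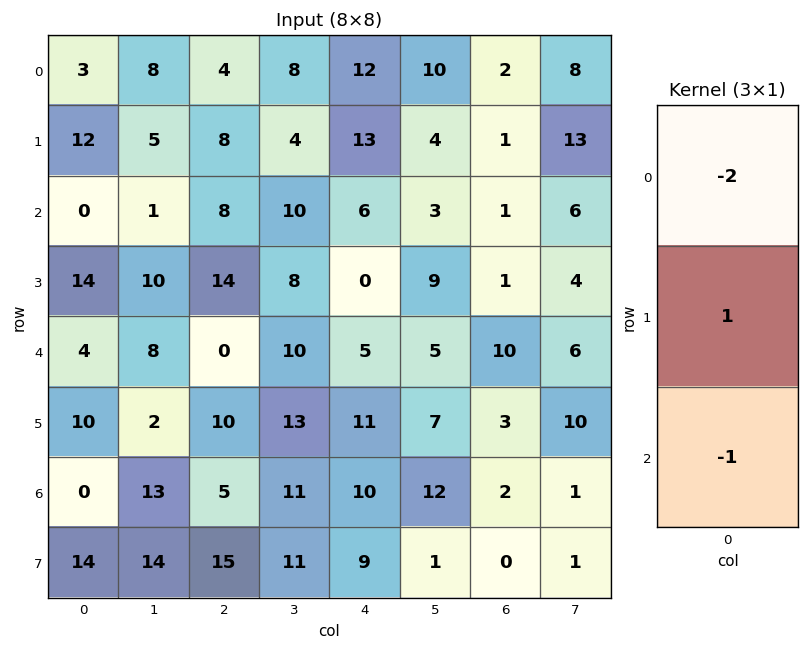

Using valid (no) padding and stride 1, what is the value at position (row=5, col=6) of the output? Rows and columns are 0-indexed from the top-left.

The receptive field on the input at this output position is [3 / 2 / 0]. Elementwise product with the kernel and sum: 3·-2 + 2·1 + 0·-1.

-4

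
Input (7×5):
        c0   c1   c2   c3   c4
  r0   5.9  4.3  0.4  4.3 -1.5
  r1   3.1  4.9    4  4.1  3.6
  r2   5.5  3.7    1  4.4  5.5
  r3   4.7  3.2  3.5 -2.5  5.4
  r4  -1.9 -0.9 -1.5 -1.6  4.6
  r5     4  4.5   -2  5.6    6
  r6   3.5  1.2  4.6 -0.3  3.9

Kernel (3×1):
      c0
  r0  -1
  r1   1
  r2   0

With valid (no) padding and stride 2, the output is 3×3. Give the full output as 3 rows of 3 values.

-2.8 3.6 5.1
-0.8 2.5 -0.1
5.9 -0.5 1.4

Output[0,0]: The receptive field on the input at this output position is [5.9 / 3.1 / 5.5]. Elementwise product with the kernel and sum: 5.9·-1 + 3.1·1.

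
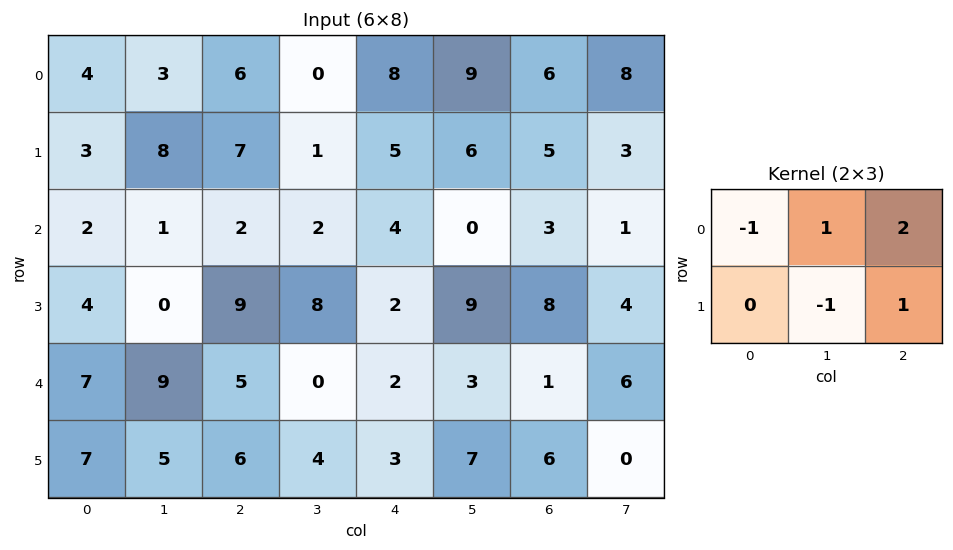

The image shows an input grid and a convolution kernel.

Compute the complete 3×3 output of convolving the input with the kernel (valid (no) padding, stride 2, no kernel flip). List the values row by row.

Output[0,0]: The receptive field on the input at this output position is [4 3 6 / 3 8 7]. Elementwise product with the kernel and sum: 4·-1 + 3·1 + 6·2 + 8·-1 + 7·1.

10 14 12
12 2 1
13 -2 2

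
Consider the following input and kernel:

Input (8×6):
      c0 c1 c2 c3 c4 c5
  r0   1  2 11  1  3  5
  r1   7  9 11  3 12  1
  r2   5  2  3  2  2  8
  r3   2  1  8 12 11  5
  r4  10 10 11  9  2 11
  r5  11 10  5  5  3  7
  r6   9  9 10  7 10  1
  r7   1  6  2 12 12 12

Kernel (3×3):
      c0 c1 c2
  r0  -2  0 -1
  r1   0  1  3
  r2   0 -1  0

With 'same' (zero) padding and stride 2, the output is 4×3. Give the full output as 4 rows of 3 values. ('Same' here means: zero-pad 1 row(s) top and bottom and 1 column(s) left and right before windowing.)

0 3 6
0 -20 8
28 19 3
25 4 -16

Output[0,0]: The receptive field on the zero-padded input at this output position is [0 0 0 / 0 1 2 / 0 7 9]. Elementwise product with the kernel and sum: 0·-2 + 0·-1 + 1·1 + 2·3 + 7·-1.
Output[0,1]: The receptive field on the zero-padded input at this output position is [0 0 0 / 2 11 1 / 9 11 3]. Elementwise product with the kernel and sum: 0·-2 + 0·-1 + 11·1 + 1·3 + 11·-1.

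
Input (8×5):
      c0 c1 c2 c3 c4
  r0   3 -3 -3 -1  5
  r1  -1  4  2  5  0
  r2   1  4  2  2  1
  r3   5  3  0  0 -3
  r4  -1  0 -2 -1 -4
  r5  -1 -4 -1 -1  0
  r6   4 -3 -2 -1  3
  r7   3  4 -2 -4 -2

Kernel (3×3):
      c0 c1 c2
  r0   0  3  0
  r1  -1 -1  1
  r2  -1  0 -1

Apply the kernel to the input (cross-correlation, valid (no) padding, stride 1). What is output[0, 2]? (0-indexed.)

-13

The receptive field on the input at this output position is [-3 -1 5 / 2 5 0 / 2 2 1]. Elementwise product with the kernel and sum: -1·3 + 2·-1 + 5·-1 + 0·1 + 2·-1 + 1·-1.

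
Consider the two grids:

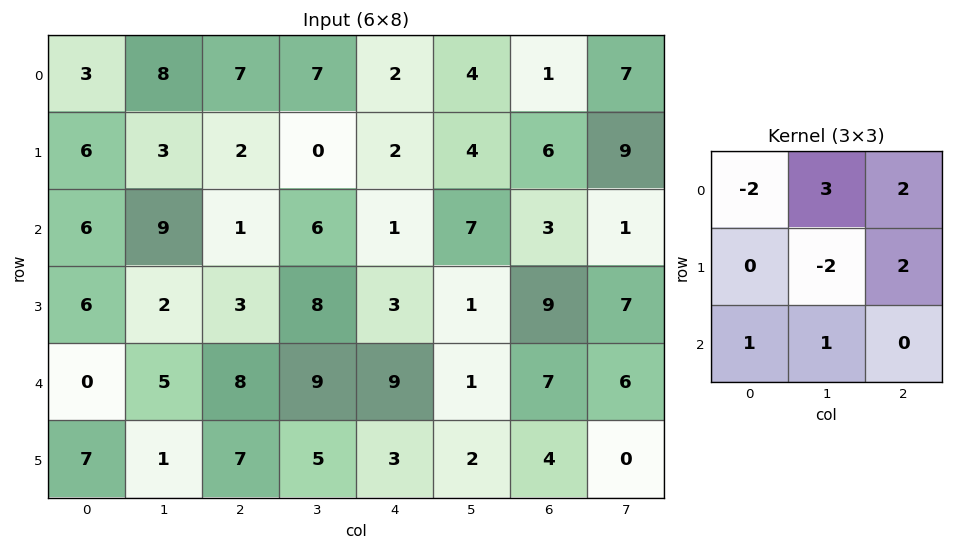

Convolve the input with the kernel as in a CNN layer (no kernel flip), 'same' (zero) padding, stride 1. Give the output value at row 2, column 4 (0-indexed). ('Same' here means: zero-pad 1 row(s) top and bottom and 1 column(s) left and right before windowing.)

37

The receptive field on the zero-padded input at this output position is [0 2 4 / 6 1 7 / 8 3 1]. Elementwise product with the kernel and sum: 0·-2 + 2·3 + 4·2 + 1·-2 + 7·2 + 8·1 + 3·1.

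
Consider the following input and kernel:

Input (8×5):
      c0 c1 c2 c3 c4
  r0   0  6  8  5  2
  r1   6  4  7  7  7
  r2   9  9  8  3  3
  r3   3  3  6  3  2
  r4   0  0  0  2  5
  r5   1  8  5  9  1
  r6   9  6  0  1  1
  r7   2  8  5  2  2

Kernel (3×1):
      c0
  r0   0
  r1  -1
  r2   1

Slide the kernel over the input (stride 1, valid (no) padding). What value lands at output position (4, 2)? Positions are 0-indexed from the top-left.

-5

The receptive field on the input at this output position is [0 / 5 / 0]. Elementwise product with the kernel and sum: 5·-1 + 0·1.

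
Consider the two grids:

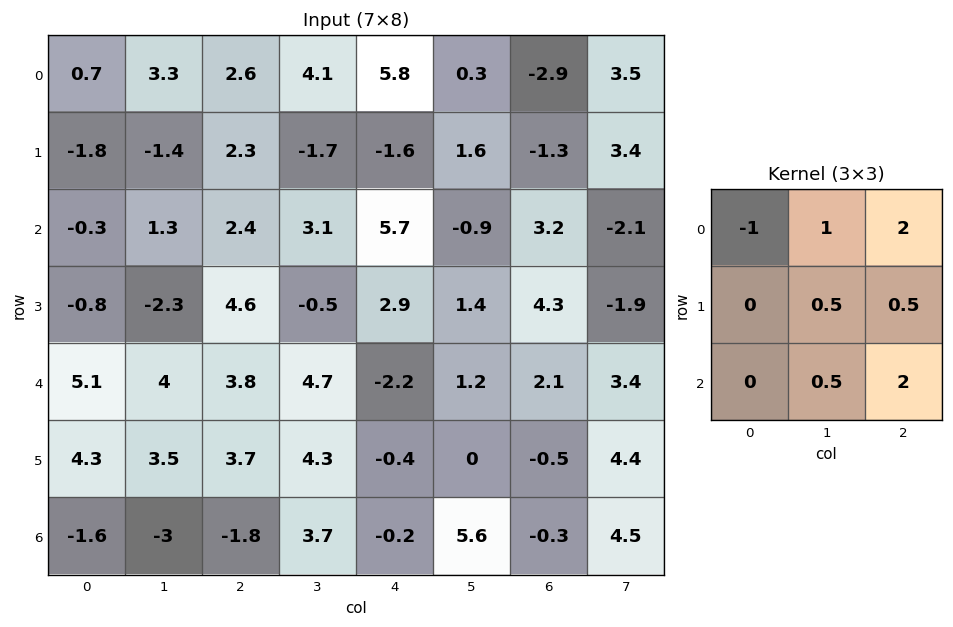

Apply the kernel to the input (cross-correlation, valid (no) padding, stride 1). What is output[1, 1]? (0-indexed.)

4.35

The receptive field on the input at this output position is [-1.4 2.3 -1.7 / 1.3 2.4 3.1 / -2.3 4.6 -0.5]. Elementwise product with the kernel and sum: -1.4·-1 + 2.3·1 + -1.7·2 + 2.4·0.5 + 3.1·0.5 + 4.6·0.5 + -0.5·2.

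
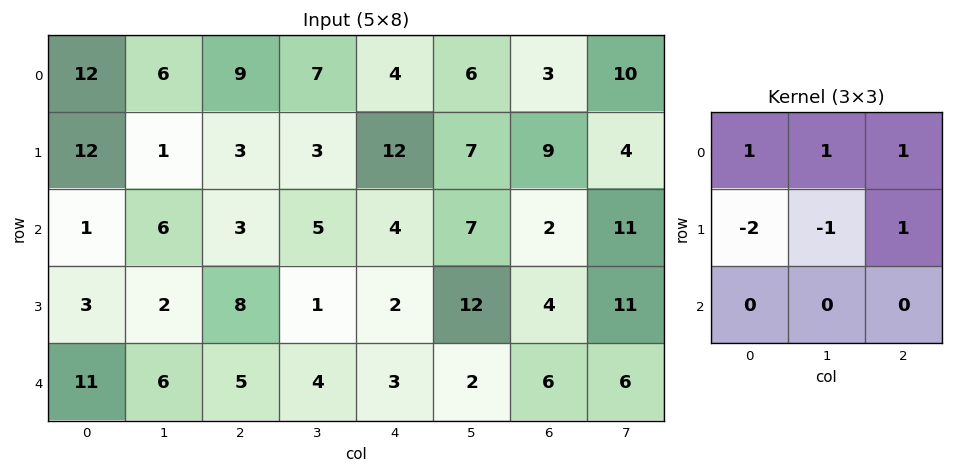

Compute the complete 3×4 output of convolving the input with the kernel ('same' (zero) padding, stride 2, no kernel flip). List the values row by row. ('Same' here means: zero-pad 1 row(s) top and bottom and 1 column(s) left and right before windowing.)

-6 -14 -12 -5
18 -3 15 15
0 -2 6 23

Output[0,0]: The receptive field on the zero-padded input at this output position is [0 0 0 / 0 12 6 / 0 12 1]. Elementwise product with the kernel and sum: 0·1 + 0·1 + 0·1 + 0·-2 + 12·-1 + 6·1.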